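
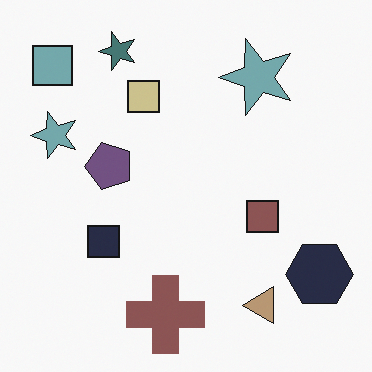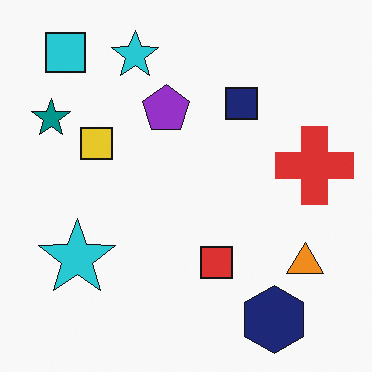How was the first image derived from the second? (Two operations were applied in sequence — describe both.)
Heavily desaturated, then transposed (reflected across the top-left ↔ bottom-right diagonal).

All colors are more muted and greyish — a global saturation change. Shapes have swapped their row and column positions — what was in the top-right is now in the bottom-left — a diagonal reflection.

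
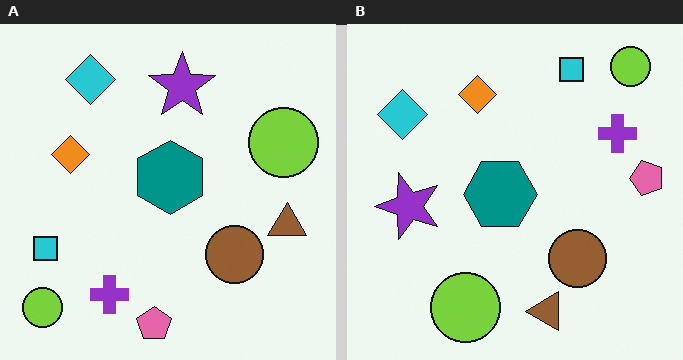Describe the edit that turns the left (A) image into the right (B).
This is the original image transposed (reflected across the top-left ↔ bottom-right diagonal).

Shapes have swapped their row and column positions — what was in the top-right is now in the bottom-left — a diagonal reflection.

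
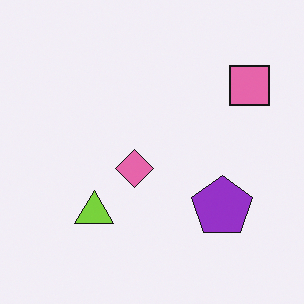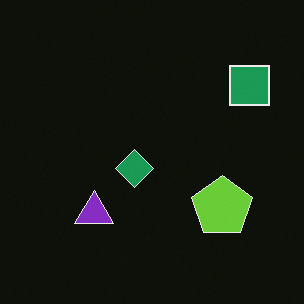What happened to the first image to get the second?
The image was color-inverted (negative).

The light background has become dark and every shape's color is its complement — a photographic negative.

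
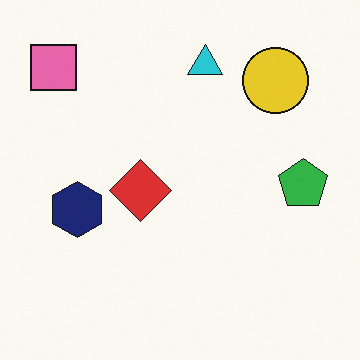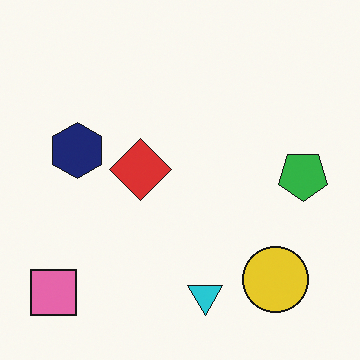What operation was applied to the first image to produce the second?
Flipped vertically (top ↔ bottom).

The cyan triangle is in the top of the first image and the bottom of the second — shapes on opposite sides of the horizontal midline have swapped in a mirror flip.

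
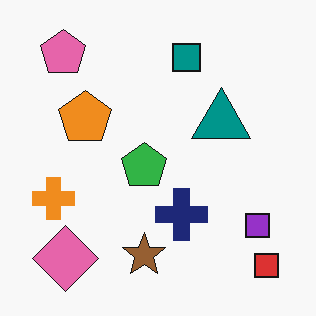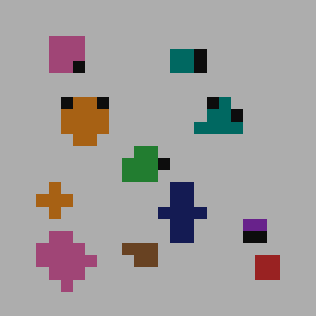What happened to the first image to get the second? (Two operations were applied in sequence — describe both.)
It was noticeably darkened, then coarsely pixelated.

Every pixel — background and shapes alike — is uniformly darkened. Shapes are reduced to large square blocks; fine edges and outlines are lost — a downscale-then-upscale (mosaic) effect.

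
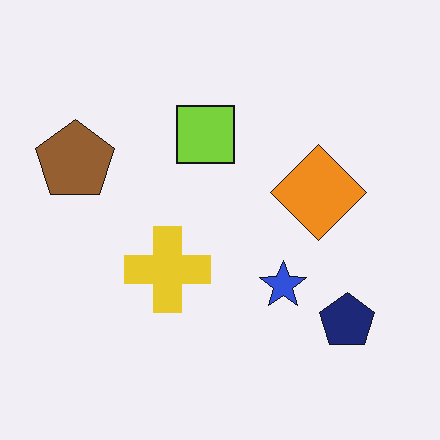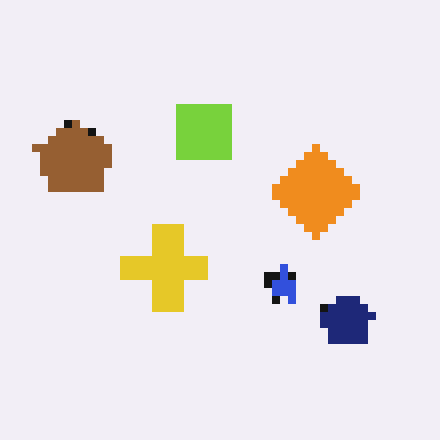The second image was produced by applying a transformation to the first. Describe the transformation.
Pixelated into visible square blocks.

Shapes are reduced to large square blocks; fine edges and outlines are lost — a downscale-then-upscale (mosaic) effect.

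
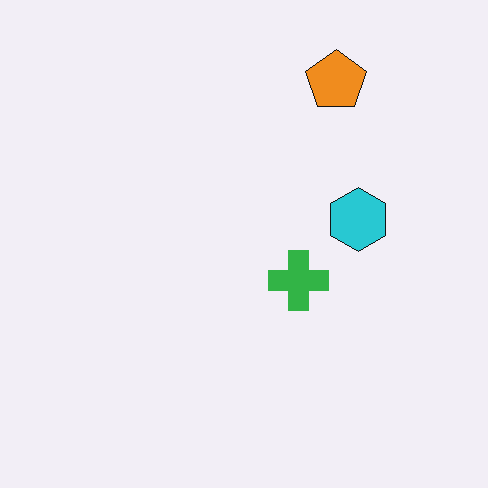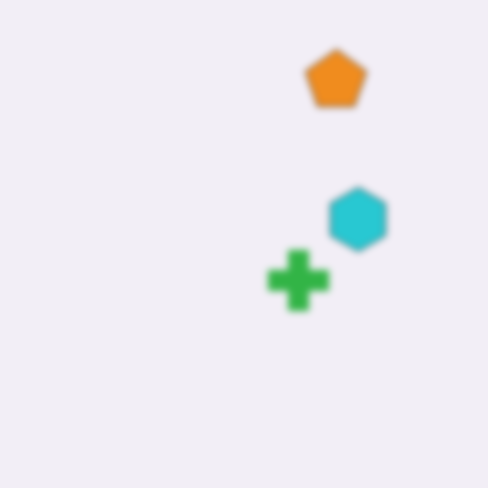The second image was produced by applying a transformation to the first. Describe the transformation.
This is the original image moderately blurred.

Shape edges and outlines are uniformly softened across the whole image.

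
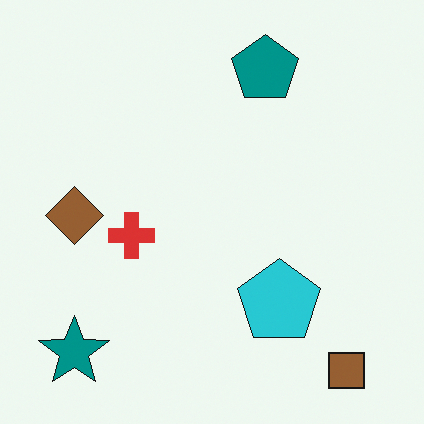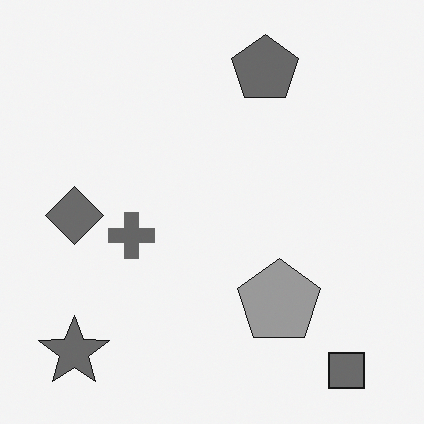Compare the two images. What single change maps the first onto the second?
Converted to grayscale.

All color is removed — every shape is now a shade of grey.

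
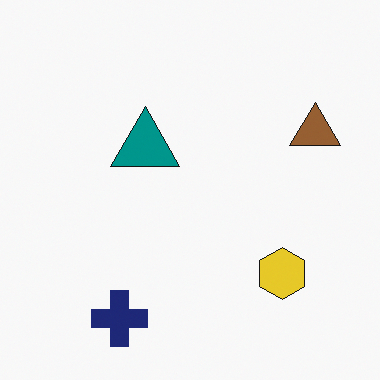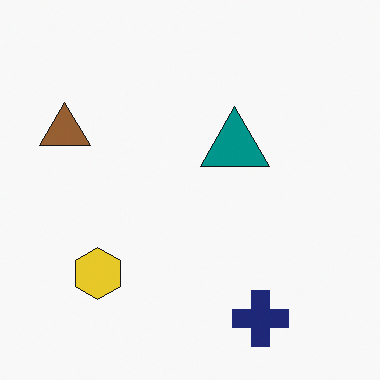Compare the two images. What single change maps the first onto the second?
The transformation is: flipped horizontally (left ↔ right).

The brown triangle is in the right of the first image and the left of the second — shapes on opposite sides of the vertical midline have swapped in a mirror flip.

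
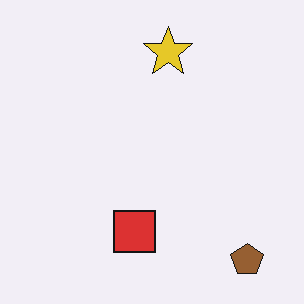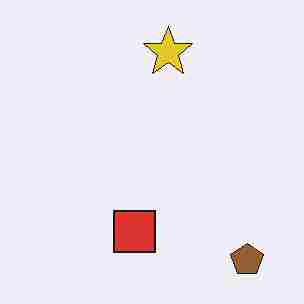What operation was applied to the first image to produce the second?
The second image is the first heavily JPEG-compressed with obvious blocking artifacts.

Blocky 8×8 compression artifacts appear around shape edges and the flat background shows ringing — characteristic JPEG degradation.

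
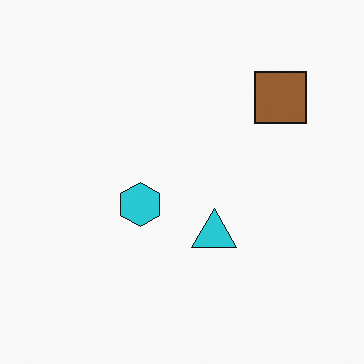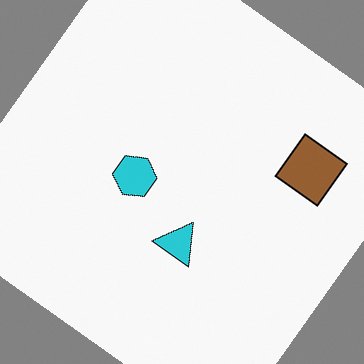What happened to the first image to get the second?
Rotated clockwise by a large amount — several tens of degrees.

Every shape is tilted by the same angle and the image corners show triangular fill wedges — a whole-image rotation by a non-right angle.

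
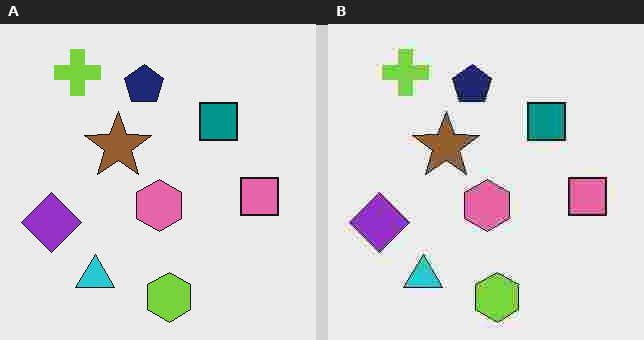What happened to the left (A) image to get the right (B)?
Degraded with heavy JPEG compression.

Blocky 8×8 compression artifacts appear around shape edges and the flat background shows ringing — characteristic JPEG degradation.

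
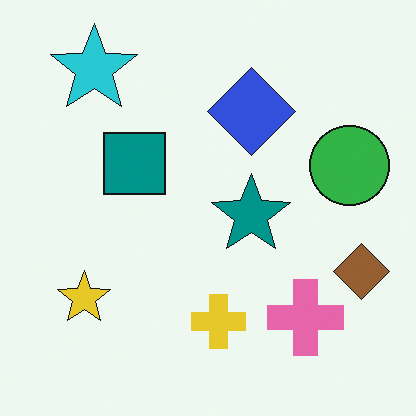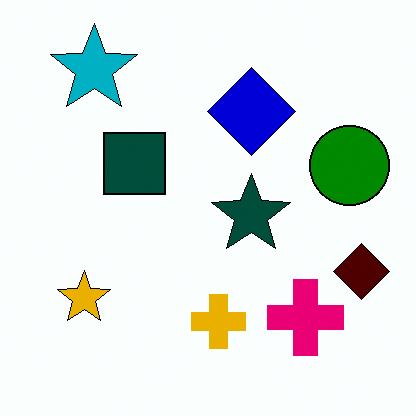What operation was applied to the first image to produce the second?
It was given much higher contrast.

Tones are pushed away from mid-grey across the whole image — a global contrast change.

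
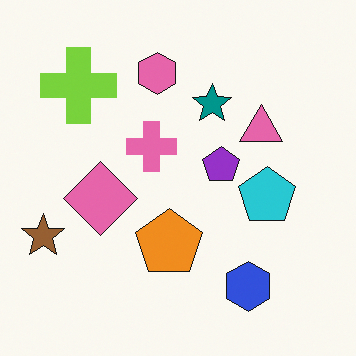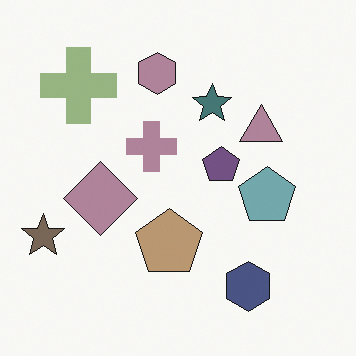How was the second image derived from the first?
The second image is the first heavily desaturated.

All colors are more muted and greyish — a global saturation change.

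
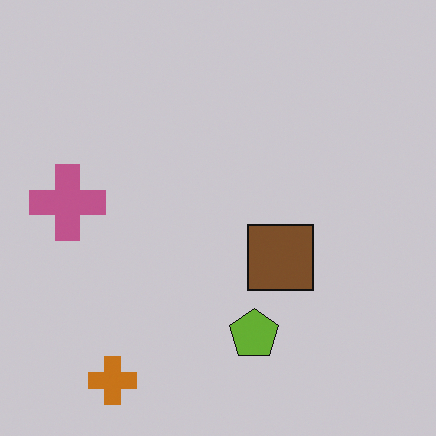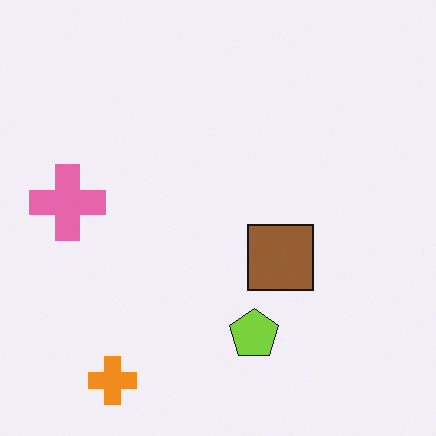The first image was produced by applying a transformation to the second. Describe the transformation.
Slightly darkened.

Every pixel — background and shapes alike — is uniformly darkened.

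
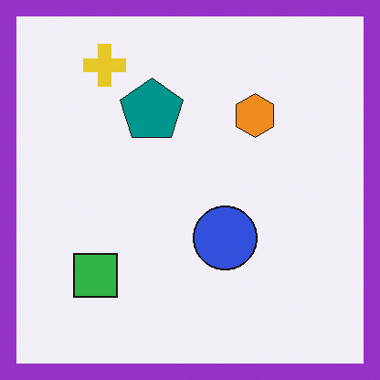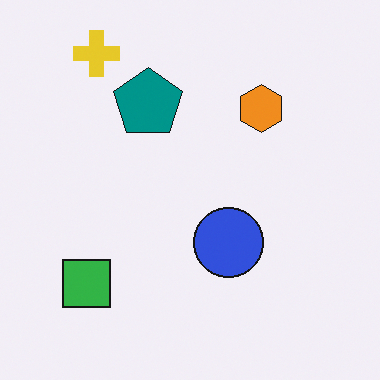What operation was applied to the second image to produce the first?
This is the original image framed with a purple border.

A solid purple frame runs around the edge of the first image, with the content slightly shrunk inside it.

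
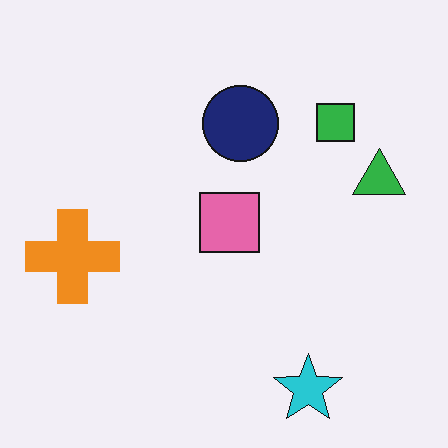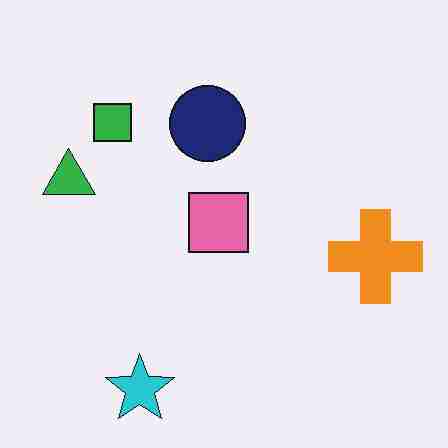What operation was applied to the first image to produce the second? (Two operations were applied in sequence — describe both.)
The image was degraded with heavy JPEG compression, then flipped horizontally (left ↔ right).

Blocky 8×8 compression artifacts appear around shape edges and the flat background shows ringing — characteristic JPEG degradation. The green triangle is in the right of the first image and the left of the second — shapes on opposite sides of the vertical midline have swapped in a mirror flip.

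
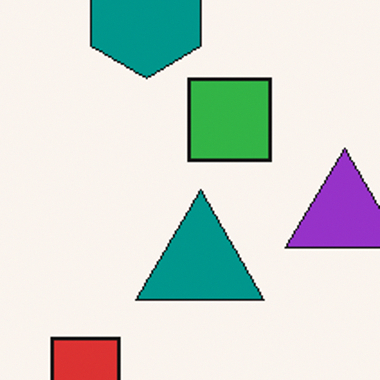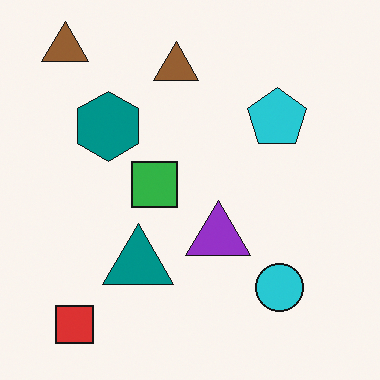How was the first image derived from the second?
Cropped to a noticeably smaller region and rescaled.

The visible shapes are larger and the field of view is narrower; shapes near the original edges may be partly or wholly outside the frame — a crop-and-rescale.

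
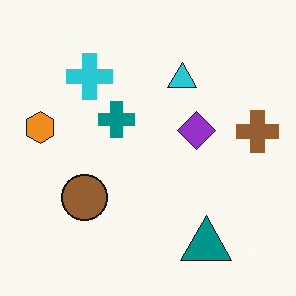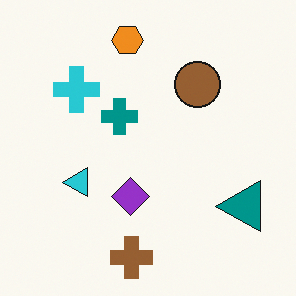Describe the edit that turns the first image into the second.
It was transposed (reflected across the top-left ↔ bottom-right diagonal).

Shapes have swapped their row and column positions — what was in the top-right is now in the bottom-left — a diagonal reflection.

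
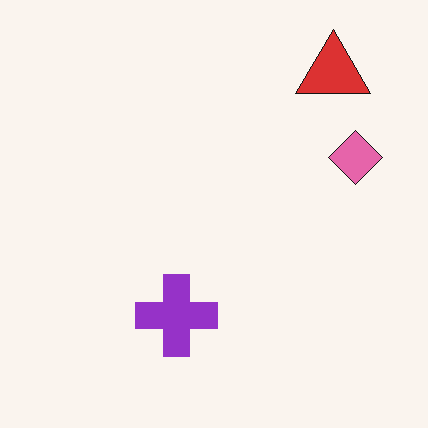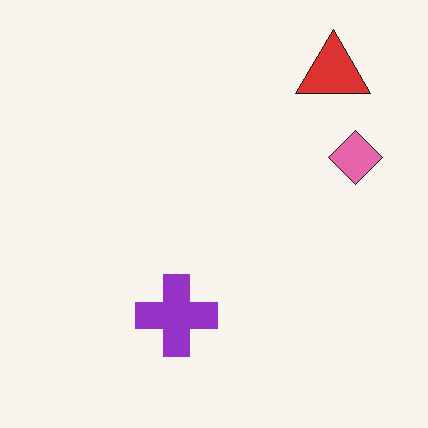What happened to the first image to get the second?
The image was given moderate JPEG compression.

Blocky 8×8 compression artifacts appear around shape edges and the flat background shows ringing — characteristic JPEG degradation.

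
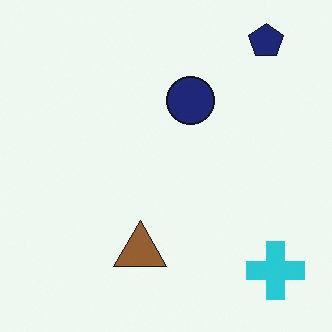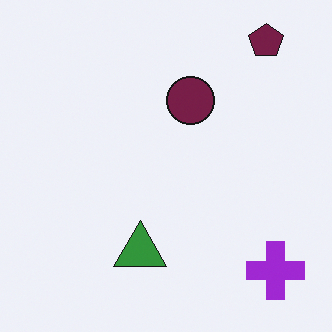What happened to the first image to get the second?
Hue-shifted noticeably.

Every shape's color has rotated by the same amount around the hue wheel — a uniform hue shift.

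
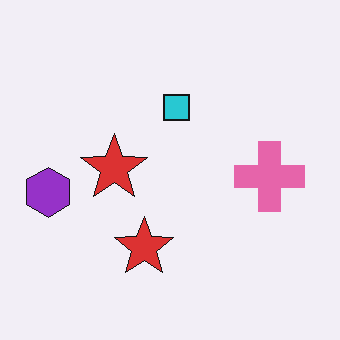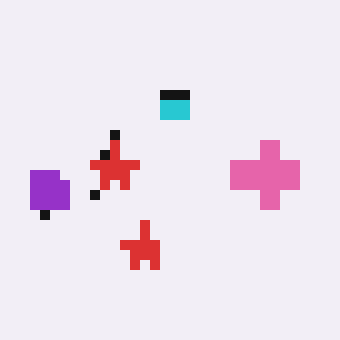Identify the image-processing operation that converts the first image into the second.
This is the original image coarsely pixelated.

Shapes are reduced to large square blocks; fine edges and outlines are lost — a downscale-then-upscale (mosaic) effect.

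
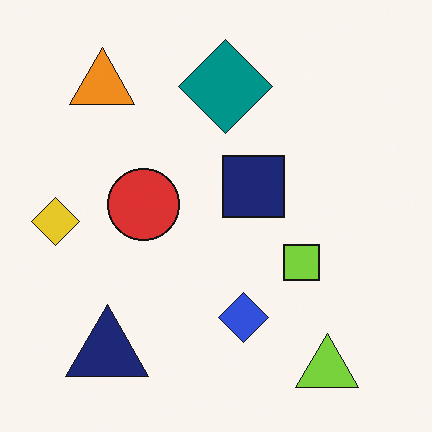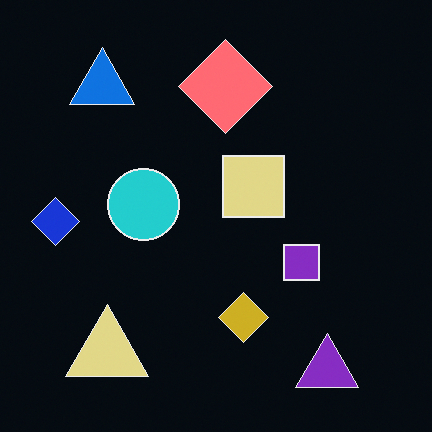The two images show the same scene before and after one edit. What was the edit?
This is the original image color-inverted (negative).

The light background has become dark and every shape's color is its complement — a photographic negative.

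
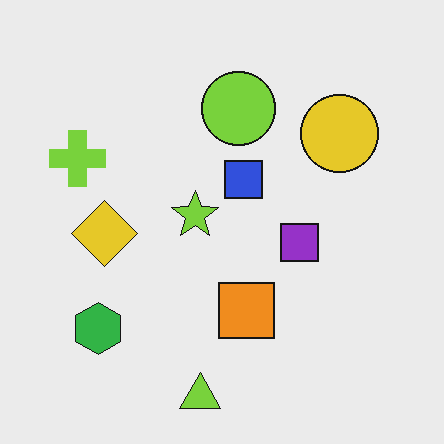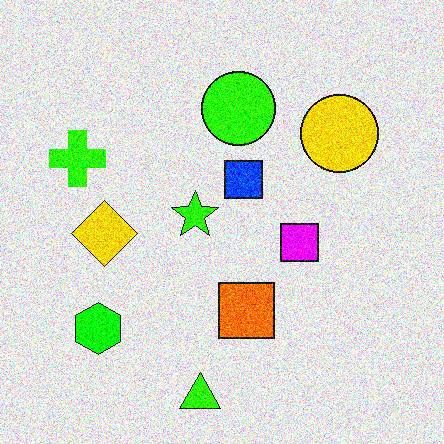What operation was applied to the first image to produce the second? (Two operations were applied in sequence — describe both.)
The transformation is: made much more vivid (saturation change), then degraded with a thick layer of grain.

All colors are more vivid — a global saturation change. Random speckle covers the whole image, including the flat background.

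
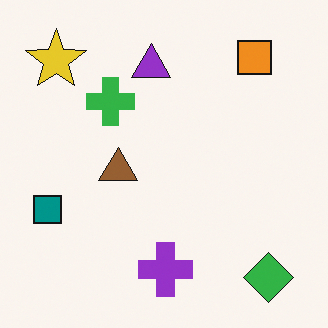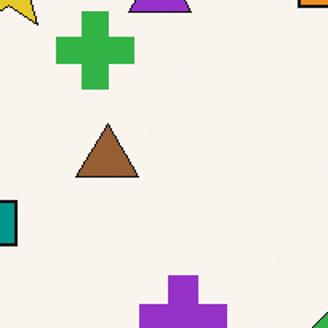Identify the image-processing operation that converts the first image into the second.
It was cropped slightly and scaled back up.

The visible shapes are larger and the field of view is narrower; shapes near the original edges may be partly or wholly outside the frame — a crop-and-rescale.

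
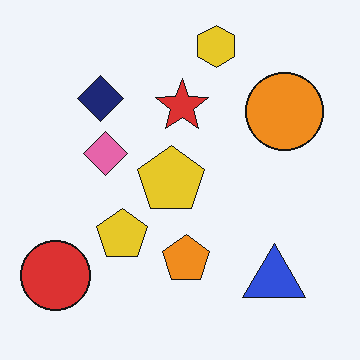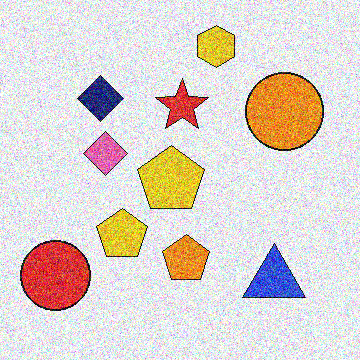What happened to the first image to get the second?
The transformation is: degraded with strong gaussian noise.

Random speckle covers the whole image, including the flat background.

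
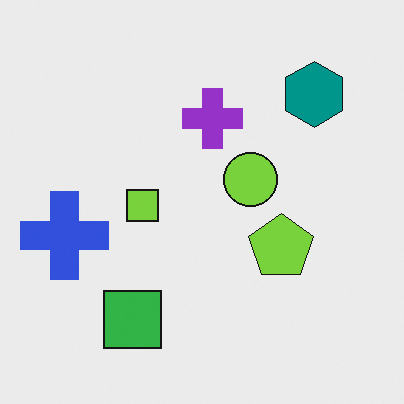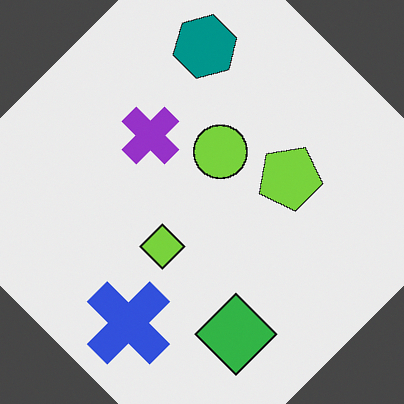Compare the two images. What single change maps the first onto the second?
The transformation is: rotated counter-clockwise by a large amount — several tens of degrees.

Every shape is tilted by the same angle and the image corners show triangular fill wedges — a whole-image rotation by a non-right angle.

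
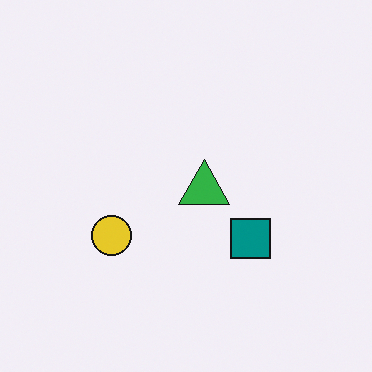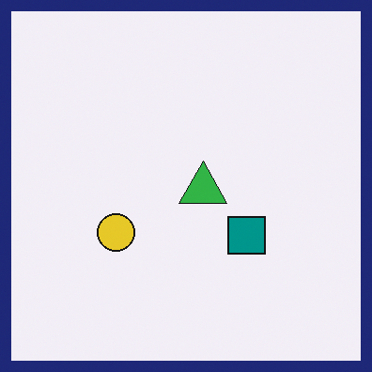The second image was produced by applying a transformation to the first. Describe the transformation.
The second image is the first framed with a navy border.

A solid navy frame runs around the edge of the second image, with the content slightly shrunk inside it.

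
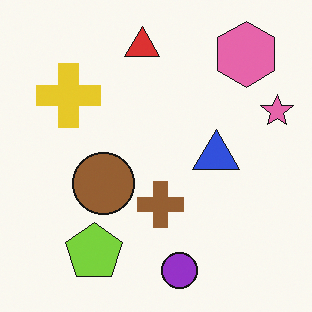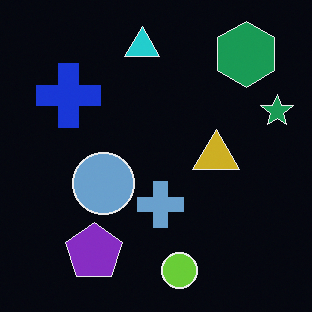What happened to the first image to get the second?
The second image is the first color-inverted (negative).

The light background has become dark and every shape's color is its complement — a photographic negative.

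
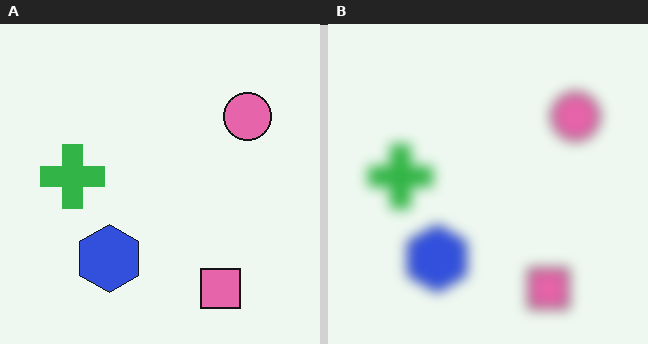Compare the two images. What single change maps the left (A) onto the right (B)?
It was heavily blurred.

Shape edges and outlines are uniformly softened across the whole image.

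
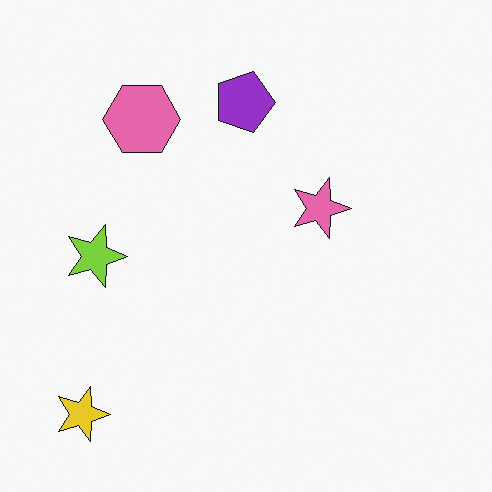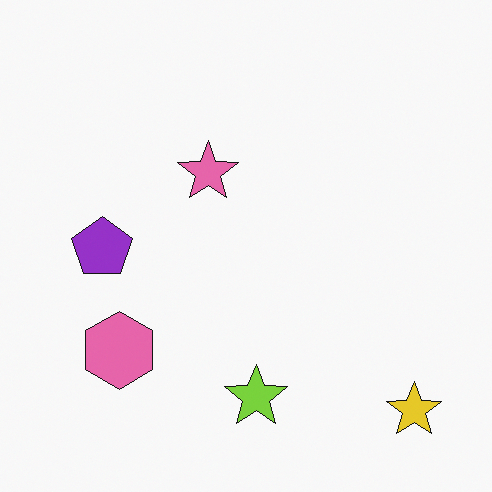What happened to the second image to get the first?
The transformation is: rotated 90° clockwise.

The yellow star sits in the bottom-right of the second image and the bottom-left of the first — consistent with a whole-image 90° clockwise rotation.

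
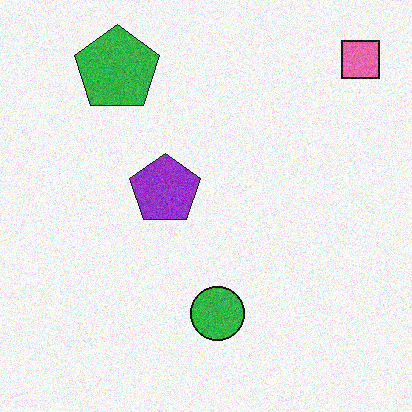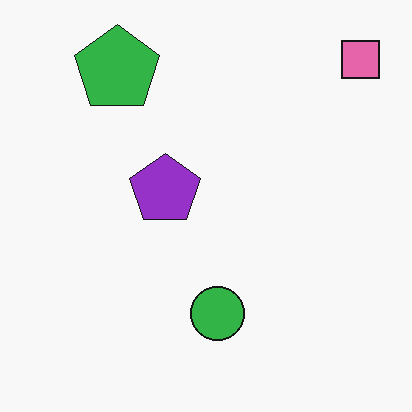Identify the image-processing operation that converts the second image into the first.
The transformation is: degraded with moderate additive noise.

Random speckle covers the whole image, including the flat background.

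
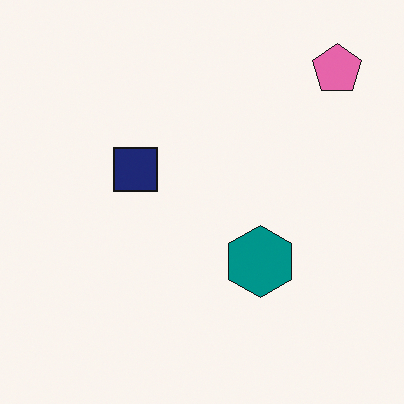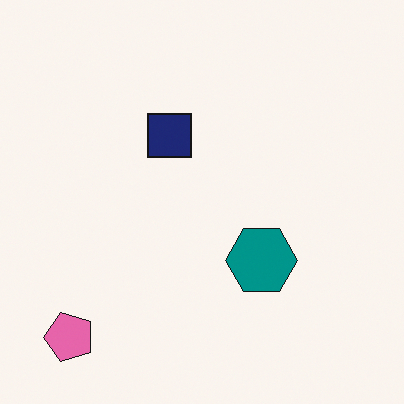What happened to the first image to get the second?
The image was transposed (reflected across the top-left ↔ bottom-right diagonal).

Shapes have swapped their row and column positions — what was in the top-right is now in the bottom-left — a diagonal reflection.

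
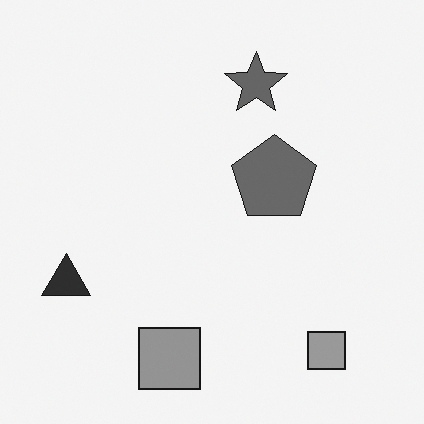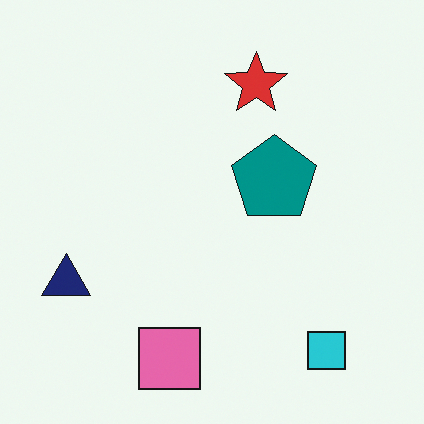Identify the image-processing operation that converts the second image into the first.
It was converted to grayscale.

All color is removed — every shape is now a shade of grey.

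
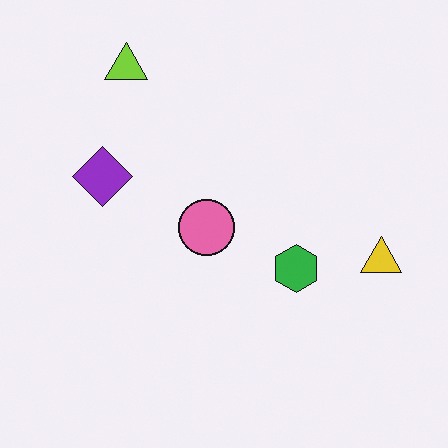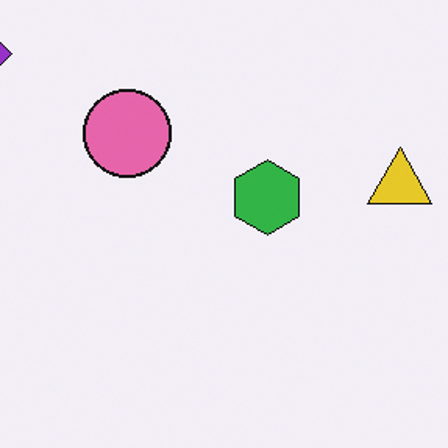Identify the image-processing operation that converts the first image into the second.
The second image is the first cropped to a modestly smaller region and rescaled.

The visible shapes are larger and the field of view is narrower; shapes near the original edges may be partly or wholly outside the frame — a crop-and-rescale.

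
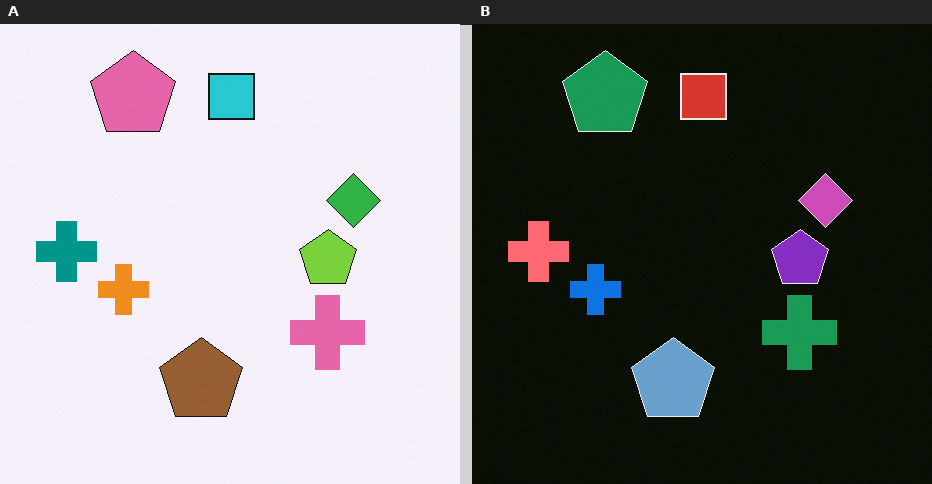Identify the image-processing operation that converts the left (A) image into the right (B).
It was color-inverted (negative).

The light background has become dark and every shape's color is its complement — a photographic negative.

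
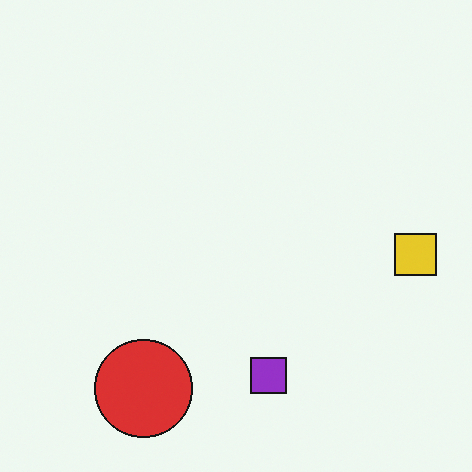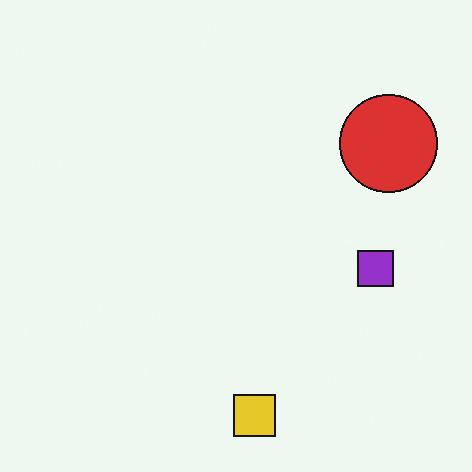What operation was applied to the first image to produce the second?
The image was transposed (reflected across the top-left ↔ bottom-right diagonal).

Shapes have swapped their row and column positions — what was in the top-right is now in the bottom-left — a diagonal reflection.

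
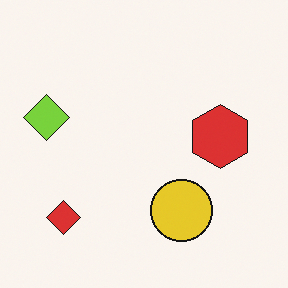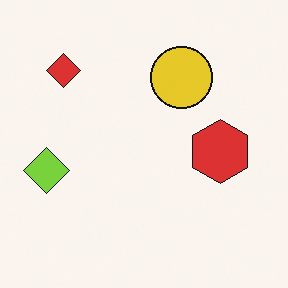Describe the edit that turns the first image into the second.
It was flipped vertically (top ↔ bottom).

The red diamond is in the bottom-left of the first image and the top-left of the second — shapes on opposite sides of the horizontal midline have swapped in a mirror flip.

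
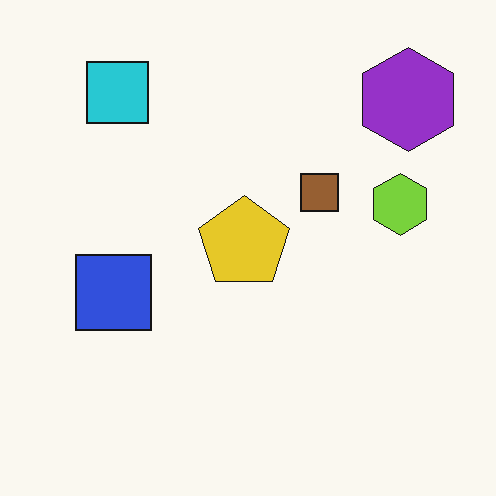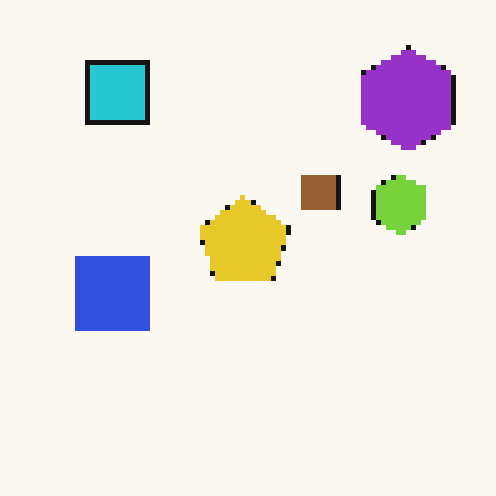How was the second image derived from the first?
It was mildly pixelated.

Shapes are reduced to large square blocks; fine edges and outlines are lost — a downscale-then-upscale (mosaic) effect.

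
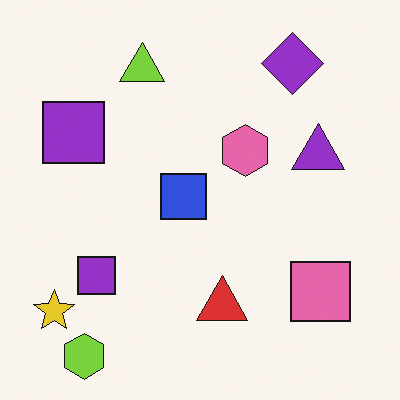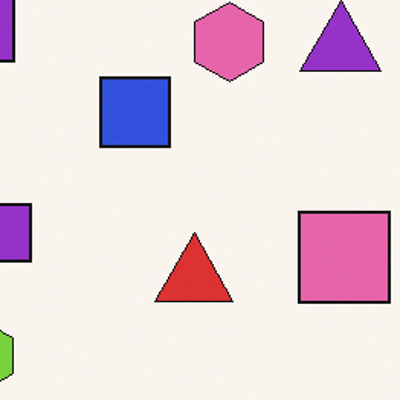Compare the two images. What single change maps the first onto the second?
It was cropped slightly and scaled back up.

The visible shapes are larger and the field of view is narrower; shapes near the original edges may be partly or wholly outside the frame — a crop-and-rescale.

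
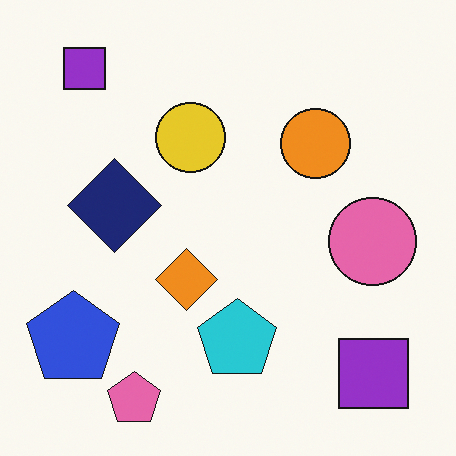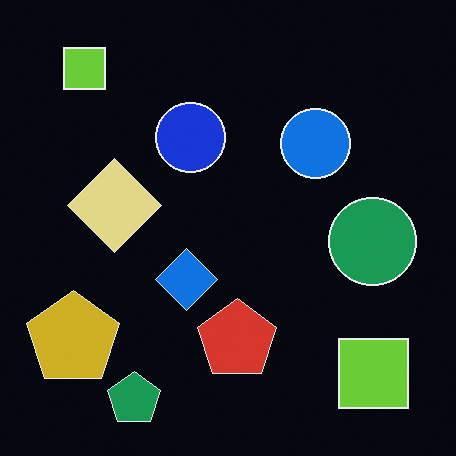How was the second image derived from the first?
It was color-inverted (negative).

The light background has become dark and every shape's color is its complement — a photographic negative.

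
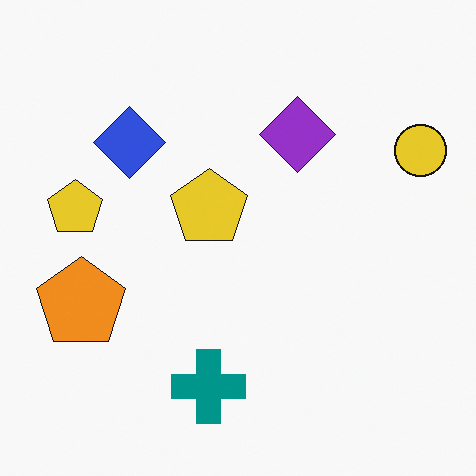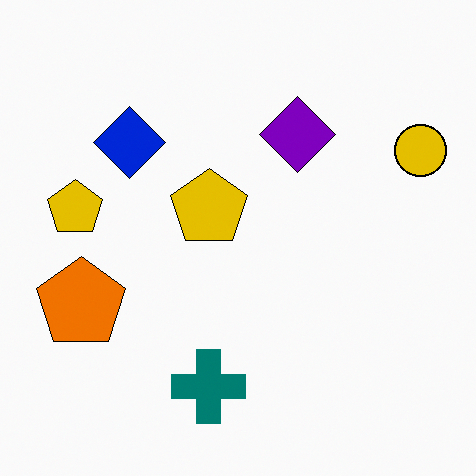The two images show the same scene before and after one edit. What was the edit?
This is the original image given slightly increased contrast.

Tones are pushed away from mid-grey across the whole image — a global contrast change.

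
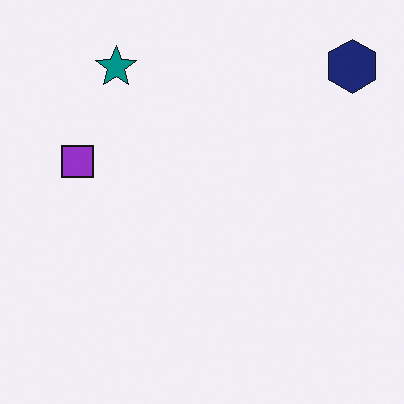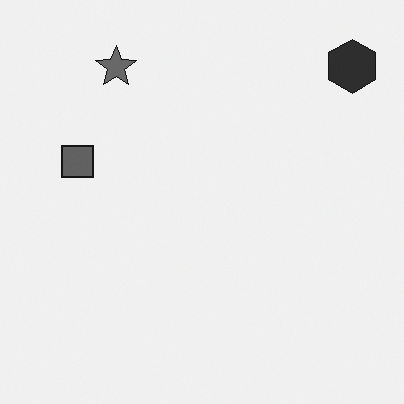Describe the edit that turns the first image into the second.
This is the original image converted to grayscale.

All color is removed — every shape is now a shade of grey.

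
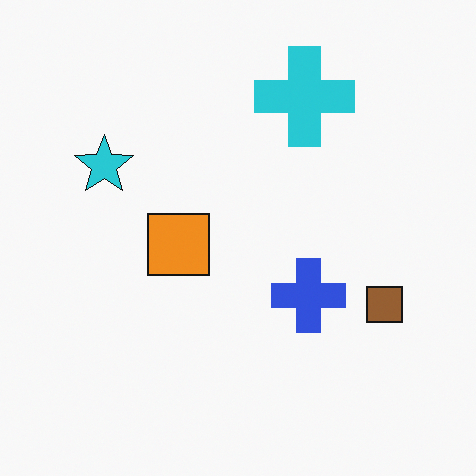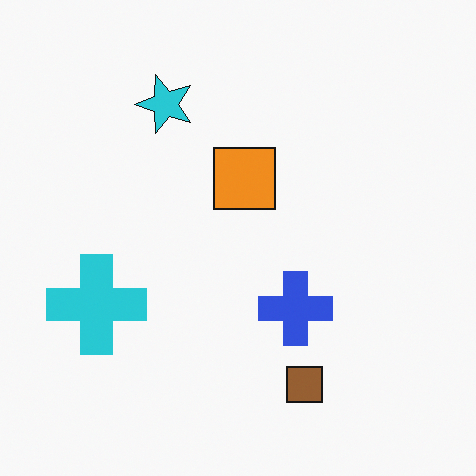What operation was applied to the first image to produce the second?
The transformation is: transposed (reflected across the top-left ↔ bottom-right diagonal).

Shapes have swapped their row and column positions — what was in the top-right is now in the bottom-left — a diagonal reflection.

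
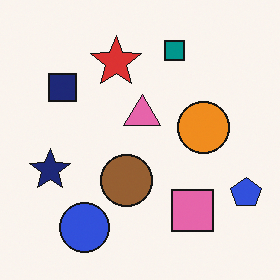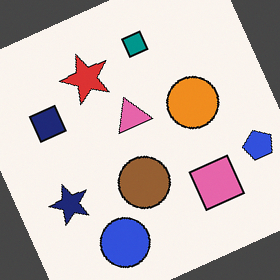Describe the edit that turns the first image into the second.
The image was rotated counter-clockwise by a clearly visible amount.

Every shape is tilted by the same angle and the image corners show triangular fill wedges — a whole-image rotation by a non-right angle.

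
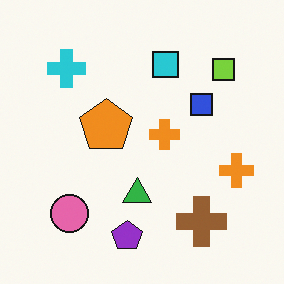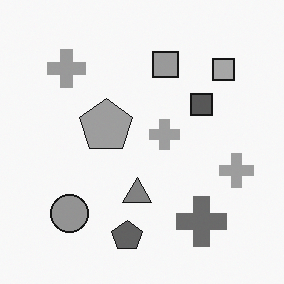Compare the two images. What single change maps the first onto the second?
The transformation is: converted to grayscale.

All color is removed — every shape is now a shade of grey.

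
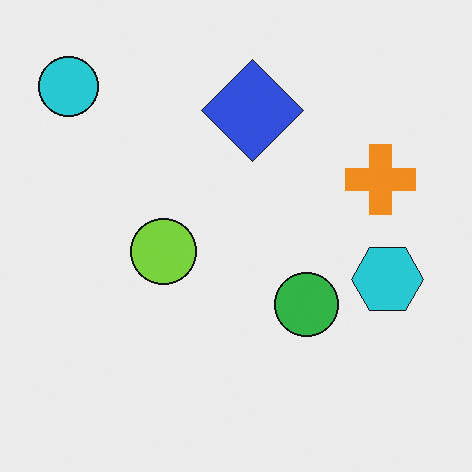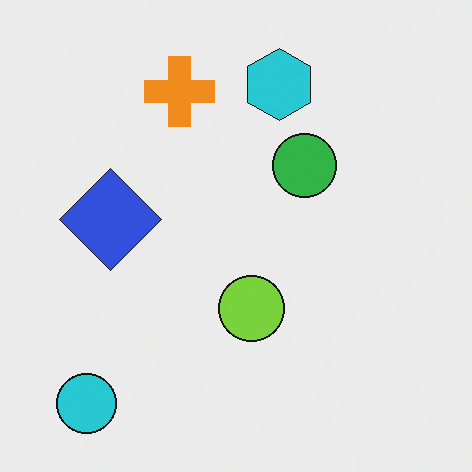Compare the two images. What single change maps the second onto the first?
The image was rotated 90° clockwise.

The cyan circle sits in the bottom-left of the second image and the top-left of the first — consistent with a whole-image 90° clockwise rotation.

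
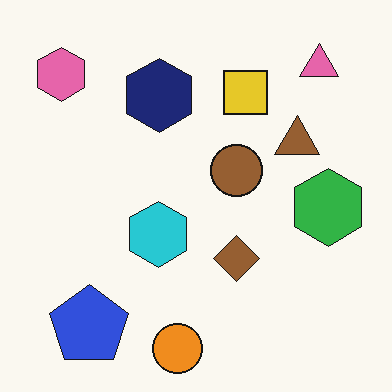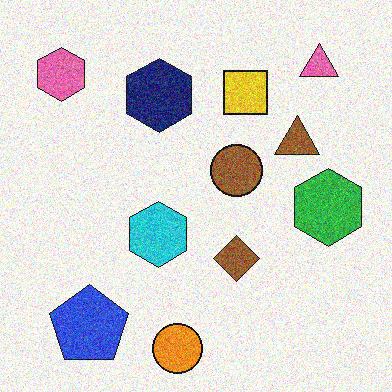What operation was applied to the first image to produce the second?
Degraded with moderate additive noise.

Random speckle covers the whole image, including the flat background.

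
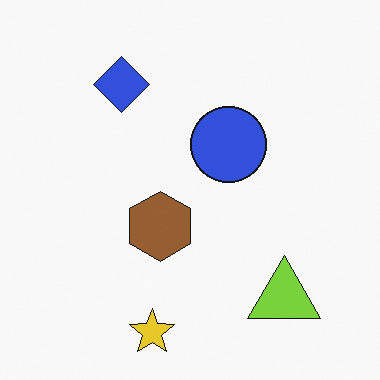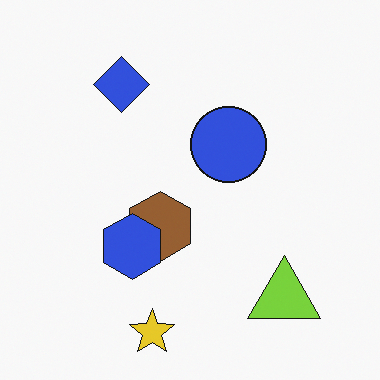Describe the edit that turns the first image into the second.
It was overlaid with an additional blue hexagon.

A blue hexagon appears in the second image that is absent from the first.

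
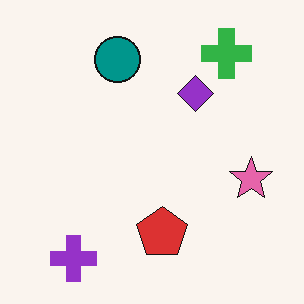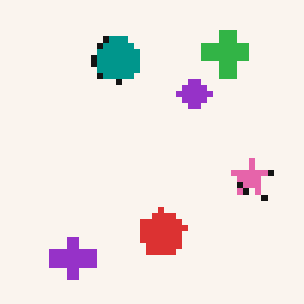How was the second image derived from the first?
The transformation is: pixelated into visible square blocks.

Shapes are reduced to large square blocks; fine edges and outlines are lost — a downscale-then-upscale (mosaic) effect.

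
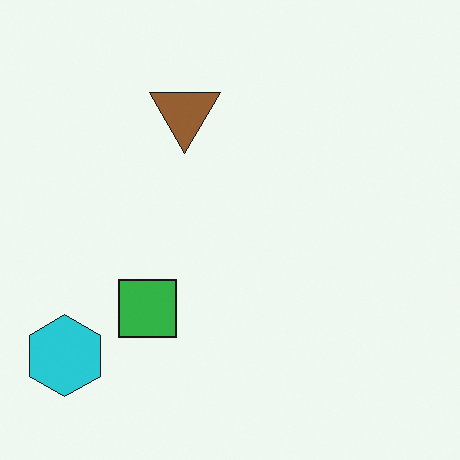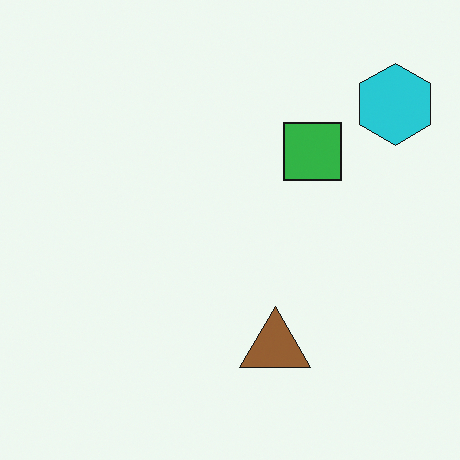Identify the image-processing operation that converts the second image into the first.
Rotated 180°.

The cyan hexagon sits in the top-right of the second image and the bottom-left of the first — consistent with a whole-image 180° rotation.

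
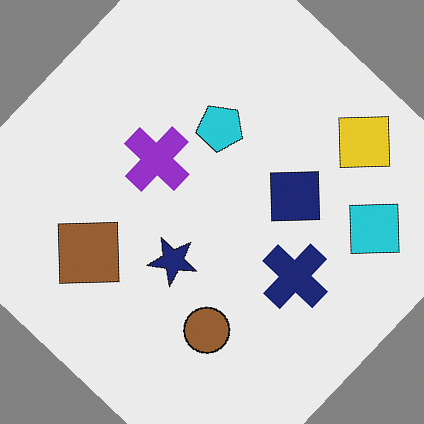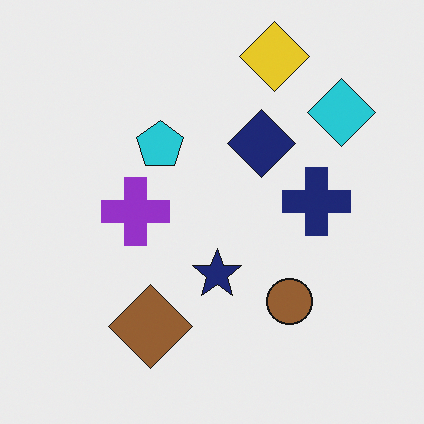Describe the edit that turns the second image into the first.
The transformation is: rotated clockwise by a large amount — several tens of degrees.

Every shape is tilted by the same angle and the image corners show triangular fill wedges — a whole-image rotation by a non-right angle.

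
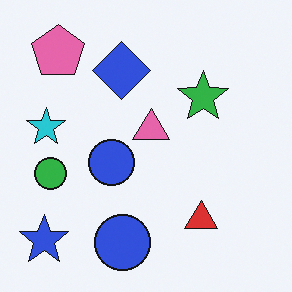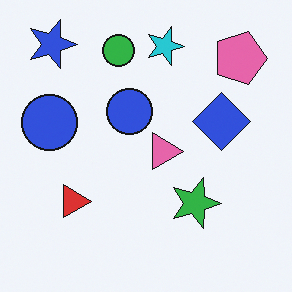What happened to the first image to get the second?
It was rotated 90° clockwise.

The blue star sits in the bottom-left of the first image and the top-left of the second — consistent with a whole-image 90° clockwise rotation.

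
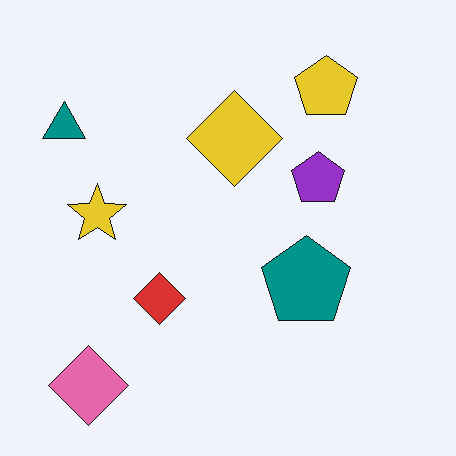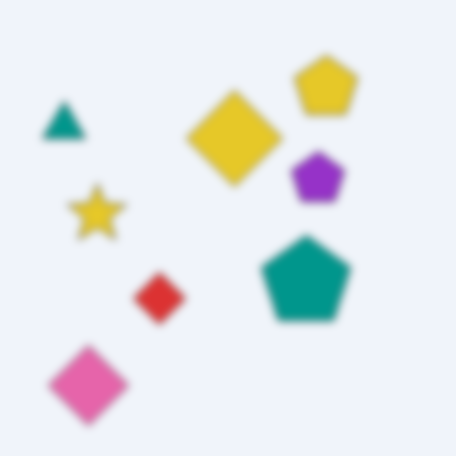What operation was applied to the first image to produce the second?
The image was noticeably gaussian-blurred.

Shape edges and outlines are uniformly softened across the whole image.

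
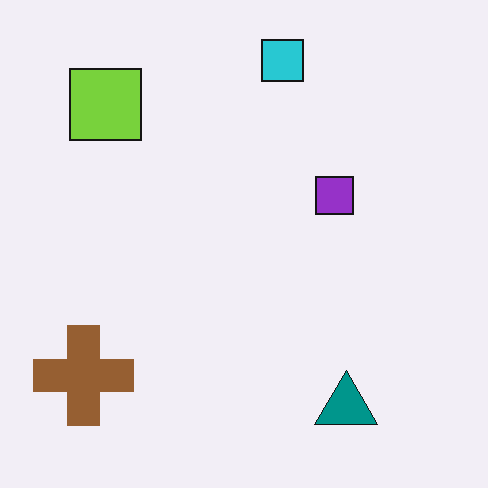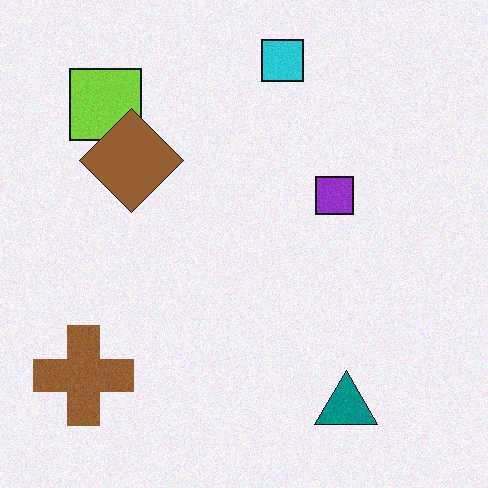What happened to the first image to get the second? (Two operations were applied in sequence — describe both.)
Degraded with subtle gaussian noise, then overlaid with an additional brown diamond.

Random speckle covers the whole image, including the flat background. A brown diamond appears in the second image that is absent from the first.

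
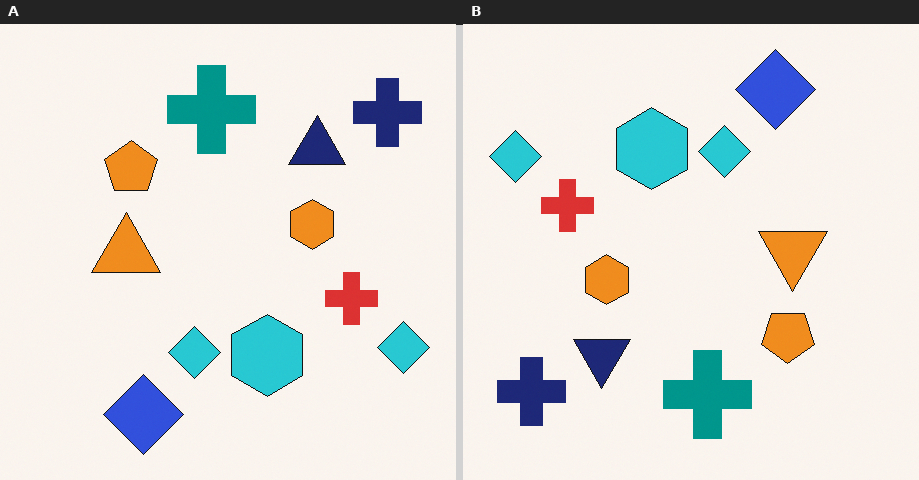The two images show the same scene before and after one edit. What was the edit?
The image was rotated 180°.

The navy cross sits in the top-right of the left (A) image and the bottom-left of the right (B) — consistent with a whole-image 180° rotation.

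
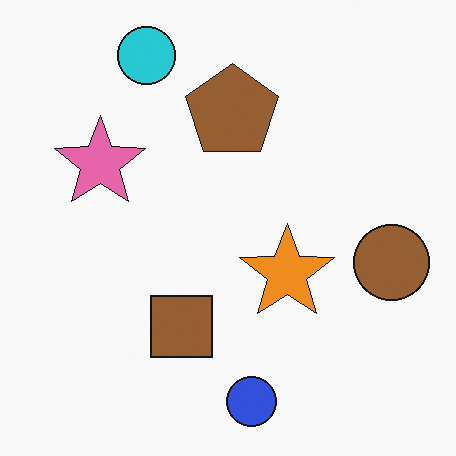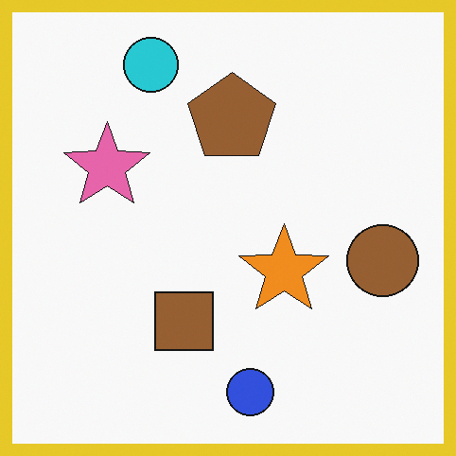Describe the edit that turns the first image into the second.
The transformation is: framed with a yellow border.

A solid yellow frame runs around the edge of the second image, with the content slightly shrunk inside it.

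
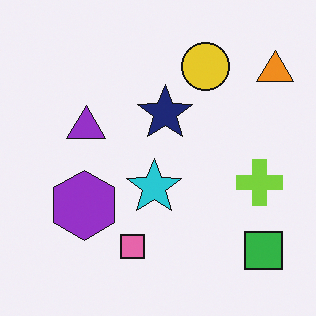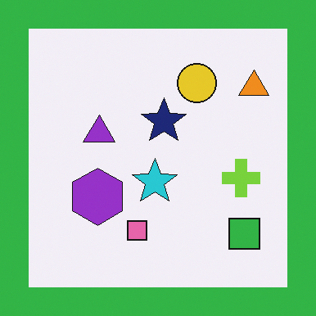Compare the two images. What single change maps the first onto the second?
This is the original image framed with a green border.

A solid green frame runs around the edge of the second image, with the content slightly shrunk inside it.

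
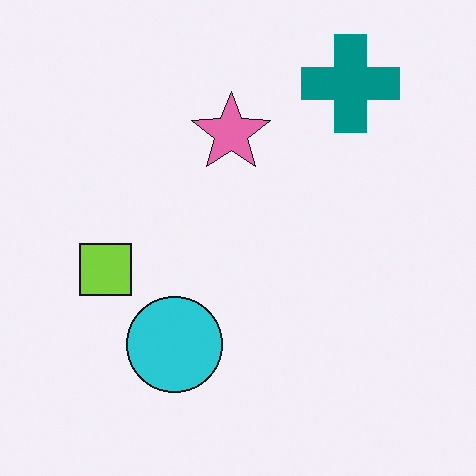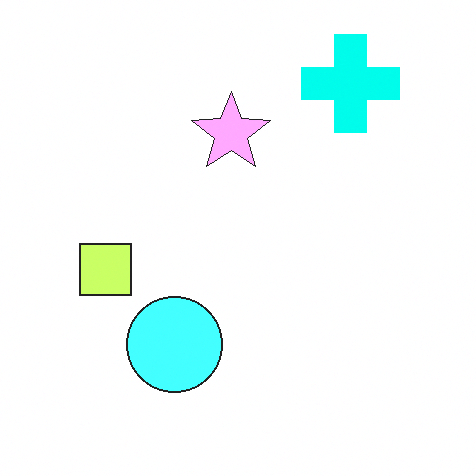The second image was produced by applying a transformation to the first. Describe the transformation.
Substantially brightened.

Every pixel — background and shapes alike — is uniformly brightened.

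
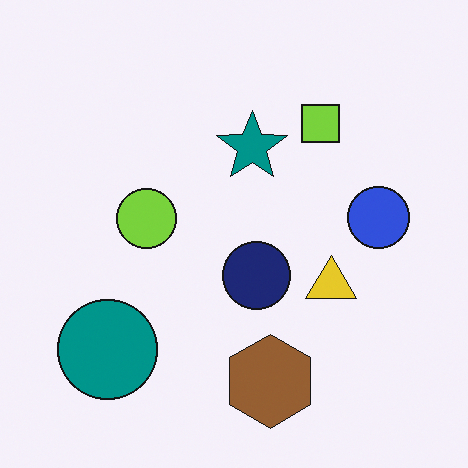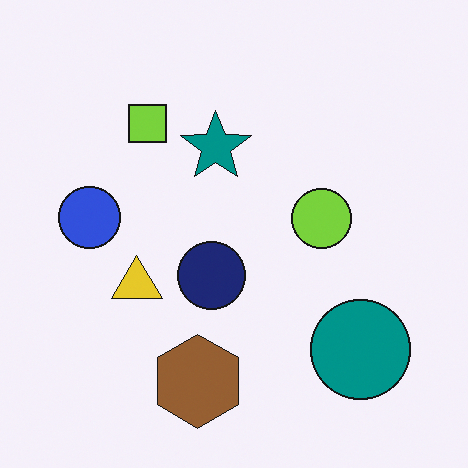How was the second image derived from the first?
The image was flipped horizontally (left ↔ right).

The blue circle is in the right of the first image and the left of the second — shapes on opposite sides of the vertical midline have swapped in a mirror flip.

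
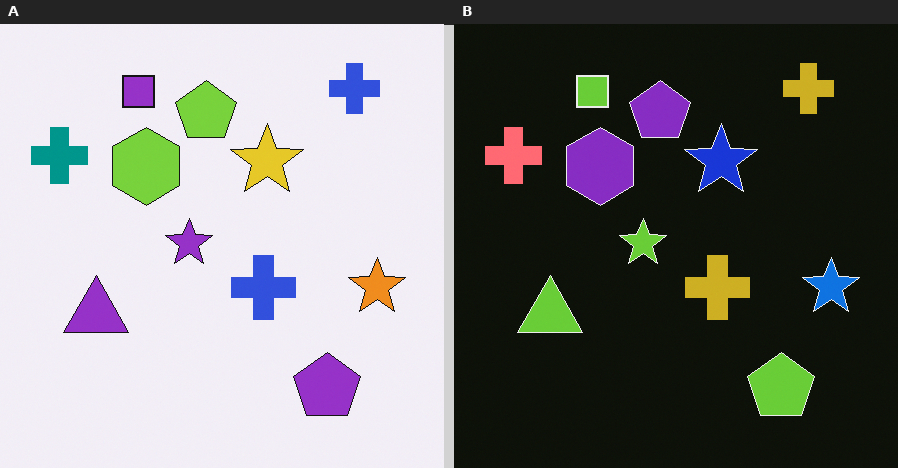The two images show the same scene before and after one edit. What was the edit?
This is the original image color-inverted (negative).

The light background has become dark and every shape's color is its complement — a photographic negative.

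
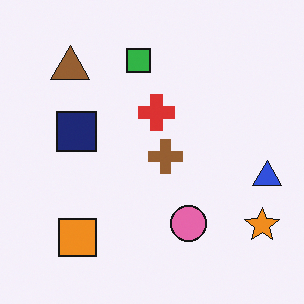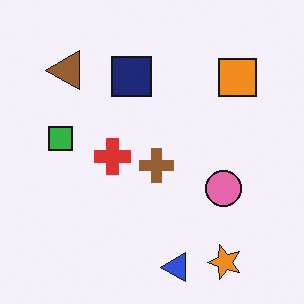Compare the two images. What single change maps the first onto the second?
This is the original image transposed (reflected across the top-left ↔ bottom-right diagonal).

Shapes have swapped their row and column positions — what was in the top-right is now in the bottom-left — a diagonal reflection.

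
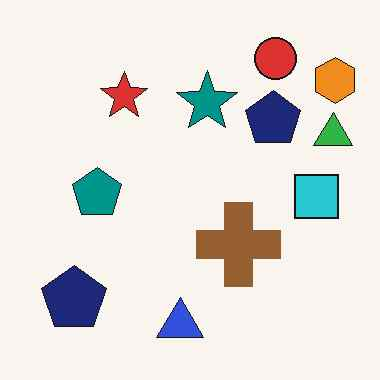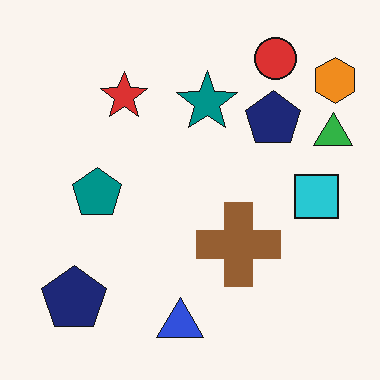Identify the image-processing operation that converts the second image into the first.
The first image is the second JPEG-compressed with visible artifacts.

Blocky 8×8 compression artifacts appear around shape edges and the flat background shows ringing — characteristic JPEG degradation.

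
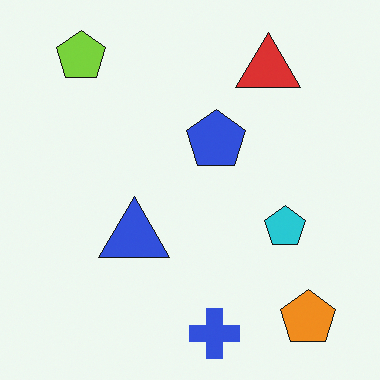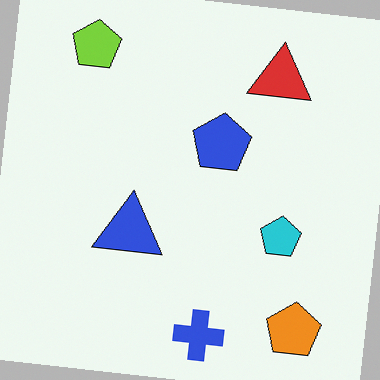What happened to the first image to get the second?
It was rotated clockwise by a few degrees.

Every shape is tilted by the same angle and the image corners show triangular fill wedges — a whole-image rotation by a non-right angle.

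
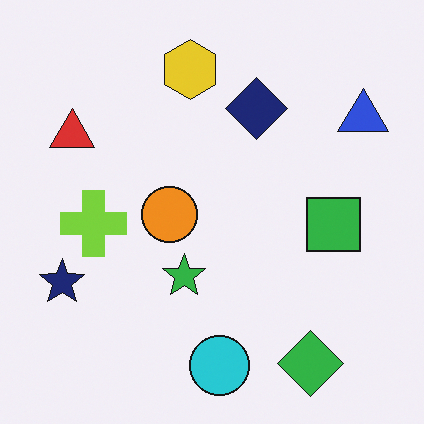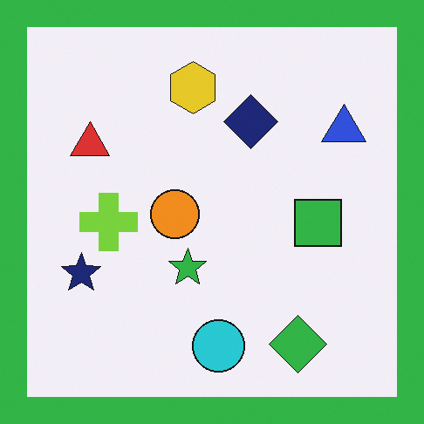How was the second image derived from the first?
The image was framed with a green border.

A solid green frame runs around the edge of the second image, with the content slightly shrunk inside it.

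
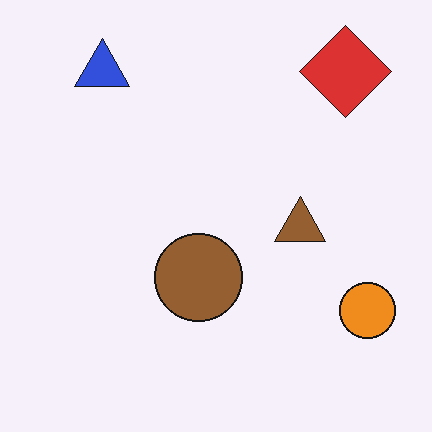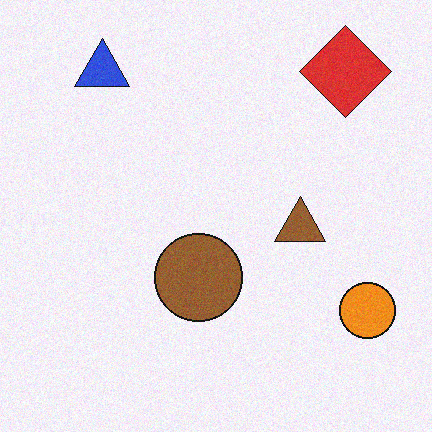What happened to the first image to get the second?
Degraded with a light layer of grain.

Random speckle covers the whole image, including the flat background.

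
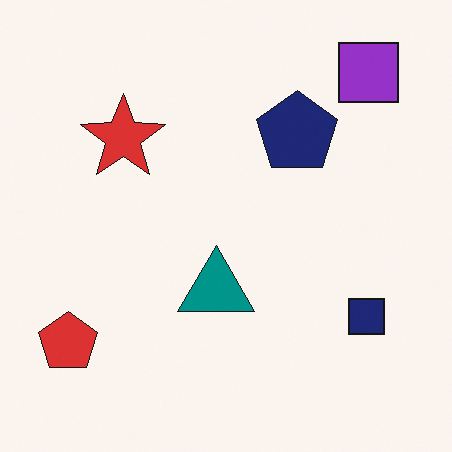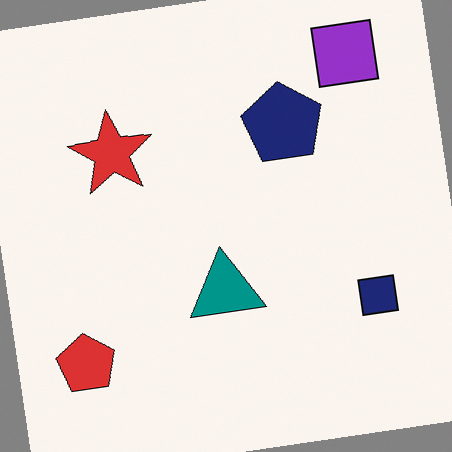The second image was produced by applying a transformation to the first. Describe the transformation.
It was rotated counter-clockwise by a few degrees.

Every shape is tilted by the same angle and the image corners show triangular fill wedges — a whole-image rotation by a non-right angle.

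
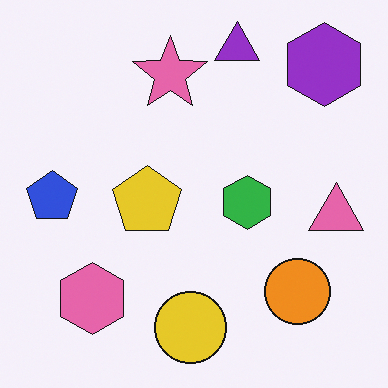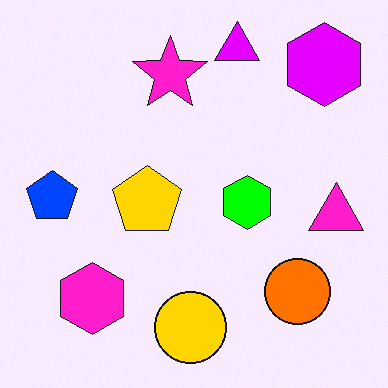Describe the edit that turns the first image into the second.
The second image is the first heavily oversaturated.

All colors are more vivid — a global saturation change.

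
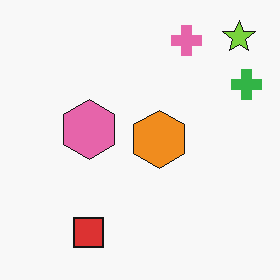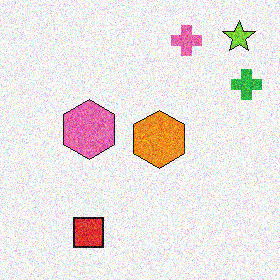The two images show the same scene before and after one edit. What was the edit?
The image was degraded with strong gaussian noise.

Random speckle covers the whole image, including the flat background.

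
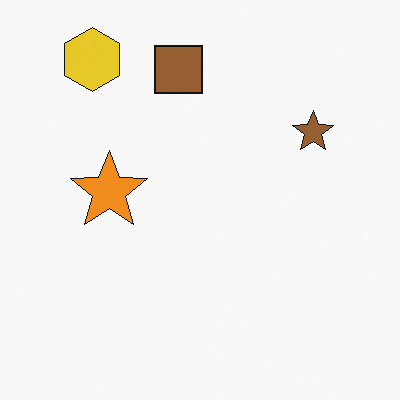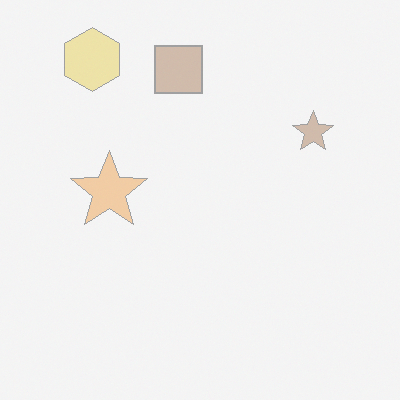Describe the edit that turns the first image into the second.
The image was given much lower contrast.

Tones are pushed toward mid-grey across the whole image — a global contrast change.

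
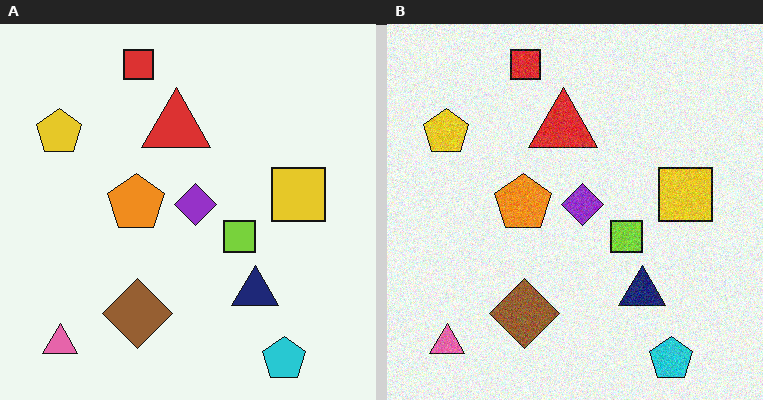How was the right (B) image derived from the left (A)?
The right (B) image is the left (A) degraded with moderate additive noise.

Random speckle covers the whole image, including the flat background.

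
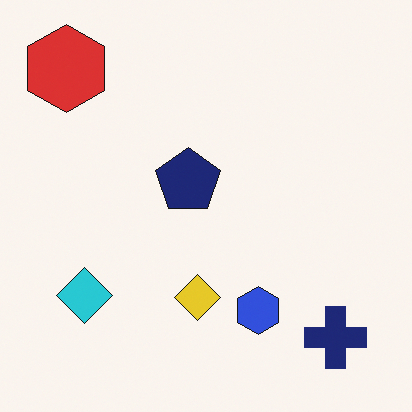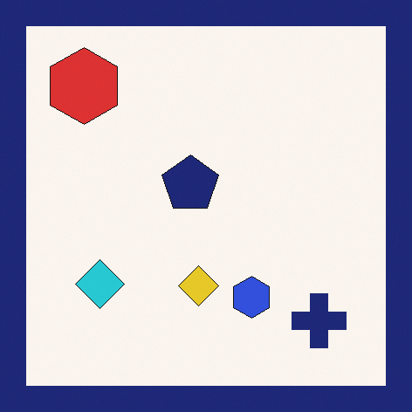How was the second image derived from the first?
The image was framed with a navy border.

A solid navy frame runs around the edge of the second image, with the content slightly shrunk inside it.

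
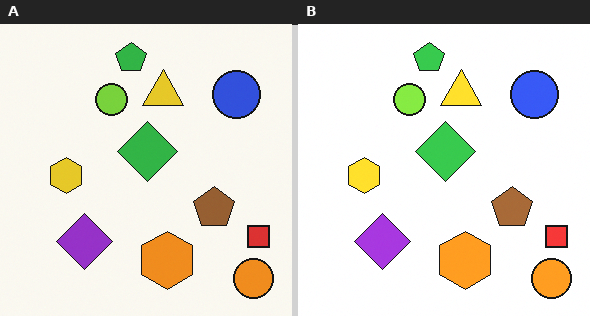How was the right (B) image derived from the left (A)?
The transformation is: brightened a little.

Every pixel — background and shapes alike — is uniformly brightened.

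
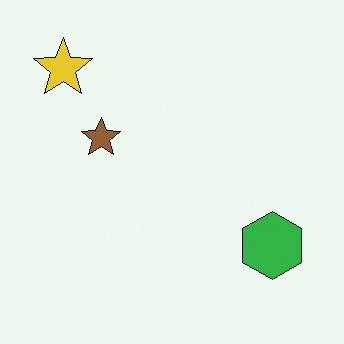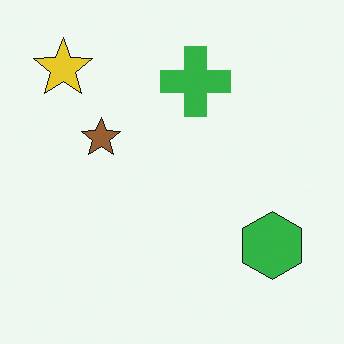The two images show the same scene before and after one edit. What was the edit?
The second image is the first overlaid with an additional green cross.

A green cross appears in the second image that is absent from the first.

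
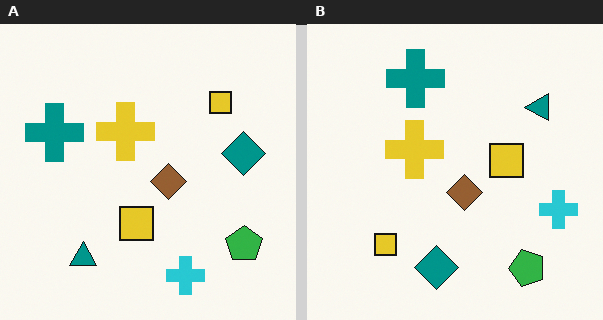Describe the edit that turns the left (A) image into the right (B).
The transformation is: transposed (reflected across the top-left ↔ bottom-right diagonal).

Shapes have swapped their row and column positions — what was in the top-right is now in the bottom-left — a diagonal reflection.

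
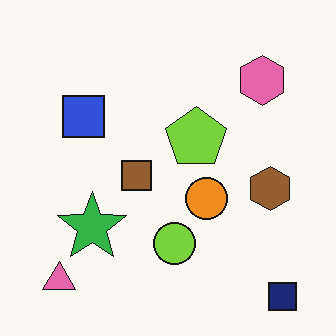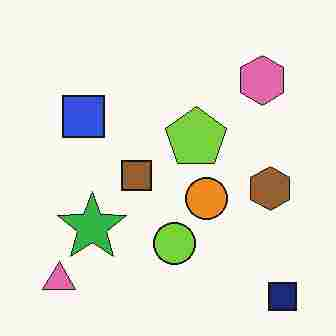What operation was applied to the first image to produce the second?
The second image is the first heavily JPEG-compressed with obvious blocking artifacts.

Blocky 8×8 compression artifacts appear around shape edges and the flat background shows ringing — characteristic JPEG degradation.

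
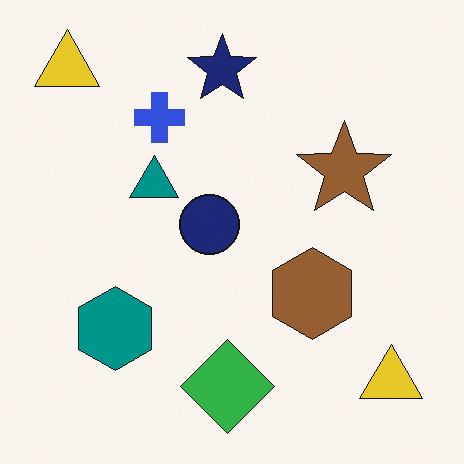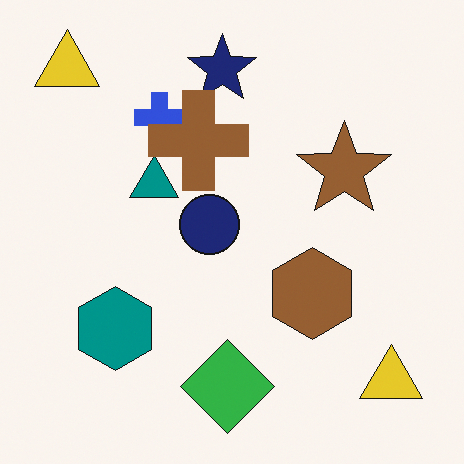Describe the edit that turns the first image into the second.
Overlaid with an additional brown cross.

A brown cross appears in the second image that is absent from the first.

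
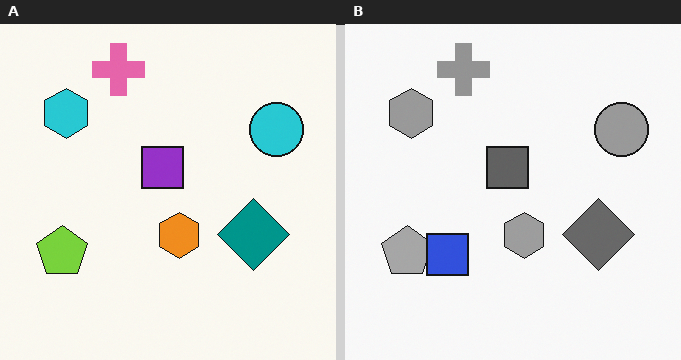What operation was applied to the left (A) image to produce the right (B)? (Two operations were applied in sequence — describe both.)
The image was converted to grayscale, then overlaid with an additional blue square.

All color is removed — every shape is now a shade of grey. A blue square appears in the right (B) image that is absent from the left (A).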